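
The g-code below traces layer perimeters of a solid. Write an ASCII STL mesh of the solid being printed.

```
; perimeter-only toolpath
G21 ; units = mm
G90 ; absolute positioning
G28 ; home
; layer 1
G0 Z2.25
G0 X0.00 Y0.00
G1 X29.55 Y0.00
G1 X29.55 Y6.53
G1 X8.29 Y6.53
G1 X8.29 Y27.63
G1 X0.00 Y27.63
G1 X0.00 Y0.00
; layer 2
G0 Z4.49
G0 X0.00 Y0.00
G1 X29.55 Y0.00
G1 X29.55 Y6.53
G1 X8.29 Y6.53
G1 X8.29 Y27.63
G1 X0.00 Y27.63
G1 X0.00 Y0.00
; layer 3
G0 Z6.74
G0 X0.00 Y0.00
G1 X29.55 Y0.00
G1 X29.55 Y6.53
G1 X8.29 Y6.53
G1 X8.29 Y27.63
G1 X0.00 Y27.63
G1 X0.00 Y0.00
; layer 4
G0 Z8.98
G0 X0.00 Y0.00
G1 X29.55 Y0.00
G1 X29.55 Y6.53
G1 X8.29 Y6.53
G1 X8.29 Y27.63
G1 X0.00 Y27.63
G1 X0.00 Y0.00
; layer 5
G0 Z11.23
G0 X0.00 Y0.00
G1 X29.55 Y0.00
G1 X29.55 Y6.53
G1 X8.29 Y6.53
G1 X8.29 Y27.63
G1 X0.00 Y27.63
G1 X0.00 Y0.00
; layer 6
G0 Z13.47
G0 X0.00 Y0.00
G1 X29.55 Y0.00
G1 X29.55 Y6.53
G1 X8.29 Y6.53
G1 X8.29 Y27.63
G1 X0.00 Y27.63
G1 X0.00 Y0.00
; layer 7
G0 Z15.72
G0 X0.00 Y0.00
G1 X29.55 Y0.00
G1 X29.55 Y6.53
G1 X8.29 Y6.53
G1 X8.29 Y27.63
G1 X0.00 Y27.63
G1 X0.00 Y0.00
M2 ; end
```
solid part
  facet normal 0.0000 0.0000 -1.0000
    outer loop
      vertex 29.55 6.53 0.00
      vertex 29.55 0.00 0.00
      vertex 0.00 0.00 0.00
    endloop
  endfacet
  facet normal 0.0000 0.0000 -1.0000
    outer loop
      vertex 8.29 6.53 0.00
      vertex 29.55 6.53 0.00
      vertex 0.00 0.00 0.00
    endloop
  endfacet
  facet normal 0.0000 0.0000 -1.0000
    outer loop
      vertex 8.29 27.63 0.00
      vertex 8.29 6.53 0.00
      vertex 0.00 0.00 0.00
    endloop
  endfacet
  facet normal 0.0000 0.0000 -1.0000
    outer loop
      vertex 0.00 27.63 0.00
      vertex 8.29 27.63 0.00
      vertex 0.00 0.00 0.00
    endloop
  endfacet
  facet normal 0.0000 0.0000 1.0000
    outer loop
      vertex 0.00 0.00 15.72
      vertex 29.55 0.00 15.72
      vertex 29.55 6.53 15.72
    endloop
  endfacet
  facet normal 0.0000 0.0000 1.0000
    outer loop
      vertex 0.00 0.00 15.72
      vertex 29.55 6.53 15.72
      vertex 8.29 6.53 15.72
    endloop
  endfacet
  facet normal 0.0000 0.0000 1.0000
    outer loop
      vertex 0.00 0.00 15.72
      vertex 8.29 6.53 15.72
      vertex 8.29 27.63 15.72
    endloop
  endfacet
  facet normal 0.0000 0.0000 1.0000
    outer loop
      vertex 0.00 0.00 15.72
      vertex 8.29 27.63 15.72
      vertex 0.00 27.63 15.72
    endloop
  endfacet
  facet normal 0.0000 -1.0000 0.0000
    outer loop
      vertex 0.00 0.00 0.00
      vertex 29.55 0.00 0.00
      vertex 29.55 0.00 15.72
    endloop
  endfacet
  facet normal 0.0000 -1.0000 0.0000
    outer loop
      vertex 0.00 0.00 0.00
      vertex 29.55 0.00 15.72
      vertex 0.00 0.00 15.72
    endloop
  endfacet
  facet normal 1.0000 0.0000 0.0000
    outer loop
      vertex 29.55 0.00 0.00
      vertex 29.55 6.53 0.00
      vertex 29.55 6.53 15.72
    endloop
  endfacet
  facet normal 1.0000 0.0000 0.0000
    outer loop
      vertex 29.55 0.00 0.00
      vertex 29.55 6.53 15.72
      vertex 29.55 0.00 15.72
    endloop
  endfacet
  facet normal 0.0000 1.0000 0.0000
    outer loop
      vertex 29.55 6.53 0.00
      vertex 8.29 6.53 0.00
      vertex 8.29 6.53 15.72
    endloop
  endfacet
  facet normal 0.0000 1.0000 0.0000
    outer loop
      vertex 29.55 6.53 0.00
      vertex 8.29 6.53 15.72
      vertex 29.55 6.53 15.72
    endloop
  endfacet
  facet normal 1.0000 0.0000 0.0000
    outer loop
      vertex 8.29 6.53 0.00
      vertex 8.29 27.63 0.00
      vertex 8.29 27.63 15.72
    endloop
  endfacet
  facet normal 1.0000 0.0000 0.0000
    outer loop
      vertex 8.29 6.53 0.00
      vertex 8.29 27.63 15.72
      vertex 8.29 6.53 15.72
    endloop
  endfacet
  facet normal 0.0000 1.0000 0.0000
    outer loop
      vertex 8.29 27.63 0.00
      vertex 0.00 27.63 0.00
      vertex 0.00 27.63 15.72
    endloop
  endfacet
  facet normal 0.0000 1.0000 0.0000
    outer loop
      vertex 8.29 27.63 0.00
      vertex 0.00 27.63 15.72
      vertex 8.29 27.63 15.72
    endloop
  endfacet
  facet normal -1.0000 0.0000 0.0000
    outer loop
      vertex 0.00 27.63 0.00
      vertex 0.00 0.00 0.00
      vertex 0.00 0.00 15.72
    endloop
  endfacet
  facet normal -1.0000 0.0000 0.0000
    outer loop
      vertex 0.00 27.63 0.00
      vertex 0.00 0.00 15.72
      vertex 0.00 27.63 15.72
    endloop
  endfacet
endsolid part

The G0 Z moves step by Δz≈2.25 mm. Every layer's G1 loop is the same polygon, so the solid is a straight extrusion of it from z=0 to z≈15.7. Closing with flat bottom and top caps and triangulating gives 20 facets — an L-shaped prism: outer 29.6 × 27.6 mm, arm thicknesses ≈ 6.53 mm (horizontal) and 8.29 mm (vertical), extruded 15.7 mm in z.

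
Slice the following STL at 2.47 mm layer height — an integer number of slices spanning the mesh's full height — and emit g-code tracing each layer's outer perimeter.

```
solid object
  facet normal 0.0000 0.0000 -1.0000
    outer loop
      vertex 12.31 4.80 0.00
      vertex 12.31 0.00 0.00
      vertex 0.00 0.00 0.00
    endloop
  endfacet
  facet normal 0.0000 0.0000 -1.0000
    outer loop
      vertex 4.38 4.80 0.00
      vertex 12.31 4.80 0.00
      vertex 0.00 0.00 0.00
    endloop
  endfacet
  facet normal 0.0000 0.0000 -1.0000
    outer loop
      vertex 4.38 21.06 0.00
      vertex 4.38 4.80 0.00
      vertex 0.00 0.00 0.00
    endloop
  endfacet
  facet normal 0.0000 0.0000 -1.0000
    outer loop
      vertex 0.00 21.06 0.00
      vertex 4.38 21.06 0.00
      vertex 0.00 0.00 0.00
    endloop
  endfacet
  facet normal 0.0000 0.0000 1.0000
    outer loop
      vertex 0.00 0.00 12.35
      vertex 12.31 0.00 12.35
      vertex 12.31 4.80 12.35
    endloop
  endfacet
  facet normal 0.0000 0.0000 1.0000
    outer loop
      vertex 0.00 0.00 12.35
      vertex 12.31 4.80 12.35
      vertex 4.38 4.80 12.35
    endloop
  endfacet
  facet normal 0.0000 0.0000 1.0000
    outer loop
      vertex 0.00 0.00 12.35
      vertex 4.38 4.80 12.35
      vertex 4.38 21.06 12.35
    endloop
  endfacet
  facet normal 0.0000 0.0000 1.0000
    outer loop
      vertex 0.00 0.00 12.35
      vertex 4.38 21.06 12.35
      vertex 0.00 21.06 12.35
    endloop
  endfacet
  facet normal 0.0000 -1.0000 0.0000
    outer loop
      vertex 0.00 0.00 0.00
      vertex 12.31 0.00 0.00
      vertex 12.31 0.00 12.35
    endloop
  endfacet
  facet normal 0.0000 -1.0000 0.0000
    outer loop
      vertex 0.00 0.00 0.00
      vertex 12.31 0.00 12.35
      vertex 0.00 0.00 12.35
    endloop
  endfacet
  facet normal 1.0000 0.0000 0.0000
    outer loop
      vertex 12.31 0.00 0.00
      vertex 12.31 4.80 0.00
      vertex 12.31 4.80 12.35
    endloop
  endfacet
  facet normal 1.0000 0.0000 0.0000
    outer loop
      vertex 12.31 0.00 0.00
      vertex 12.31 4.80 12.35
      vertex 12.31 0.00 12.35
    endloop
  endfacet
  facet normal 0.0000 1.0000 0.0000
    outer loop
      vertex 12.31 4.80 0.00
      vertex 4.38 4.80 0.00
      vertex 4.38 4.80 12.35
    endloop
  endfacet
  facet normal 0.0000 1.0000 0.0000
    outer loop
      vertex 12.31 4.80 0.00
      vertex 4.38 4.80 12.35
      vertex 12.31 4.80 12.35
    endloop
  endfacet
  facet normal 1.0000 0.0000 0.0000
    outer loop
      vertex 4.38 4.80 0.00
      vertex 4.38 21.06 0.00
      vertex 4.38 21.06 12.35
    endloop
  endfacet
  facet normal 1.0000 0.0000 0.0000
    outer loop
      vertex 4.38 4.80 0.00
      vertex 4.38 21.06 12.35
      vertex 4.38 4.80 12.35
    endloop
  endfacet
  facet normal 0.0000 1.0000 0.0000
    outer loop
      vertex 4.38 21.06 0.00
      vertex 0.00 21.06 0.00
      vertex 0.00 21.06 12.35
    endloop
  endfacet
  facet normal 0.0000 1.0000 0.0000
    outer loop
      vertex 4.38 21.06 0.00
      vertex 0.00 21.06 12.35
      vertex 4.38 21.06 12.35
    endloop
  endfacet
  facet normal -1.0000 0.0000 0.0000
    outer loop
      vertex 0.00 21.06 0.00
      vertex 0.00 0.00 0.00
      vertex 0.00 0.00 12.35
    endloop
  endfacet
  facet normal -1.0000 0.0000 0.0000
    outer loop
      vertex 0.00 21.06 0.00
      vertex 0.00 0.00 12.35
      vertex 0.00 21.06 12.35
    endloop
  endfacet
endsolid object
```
; perimeter-only toolpath
G21 ; units = mm
G90 ; absolute positioning
G28 ; home
; layer 1
G0 Z2.47
G0 X0.00 Y0.00
G1 X12.31 Y0.00
G1 X12.31 Y4.80
G1 X4.38 Y4.80
G1 X4.38 Y21.06
G1 X0.00 Y21.06
G1 X0.00 Y0.00
; layer 2
G0 Z4.94
G0 X0.00 Y0.00
G1 X12.31 Y0.00
G1 X12.31 Y4.80
G1 X4.38 Y4.80
G1 X4.38 Y21.06
G1 X0.00 Y21.06
G1 X0.00 Y0.00
; layer 3
G0 Z7.41
G0 X0.00 Y0.00
G1 X12.31 Y0.00
G1 X12.31 Y4.80
G1 X4.38 Y4.80
G1 X4.38 Y21.06
G1 X0.00 Y21.06
G1 X0.00 Y0.00
; layer 4
G0 Z9.88
G0 X0.00 Y0.00
G1 X12.31 Y0.00
G1 X12.31 Y4.80
G1 X4.38 Y4.80
G1 X4.38 Y21.06
G1 X0.00 Y21.06
G1 X0.00 Y0.00
; layer 5
G0 Z12.35
G0 X0.00 Y0.00
G1 X12.31 Y0.00
G1 X12.31 Y4.80
G1 X4.38 Y4.80
G1 X4.38 Y21.06
G1 X0.00 Y21.06
G1 X0.00 Y0.00
M2 ; end

The solid is an L-shaped prism: outer 12.3 × 21.1 mm, arm thicknesses ≈ 4.8 mm (horizontal) and 4.38 mm (vertical), extruded 12.3 mm in z. Slicing at Δz = 2.47 mm — 5 equal slices spanning the solid's height, so layer i sits at z = i·h/5 — gives 5 non-empty perimeters. Each is a 6-segment closed polygon; G0 lifts to the layer z and rapids to the start vertex, then G1 traces the edges.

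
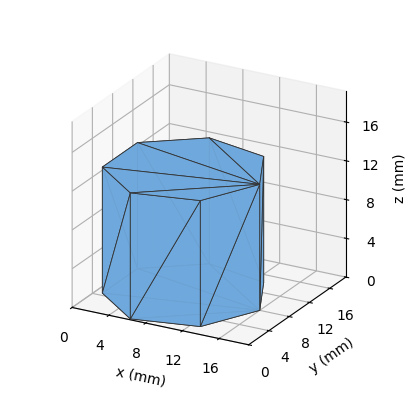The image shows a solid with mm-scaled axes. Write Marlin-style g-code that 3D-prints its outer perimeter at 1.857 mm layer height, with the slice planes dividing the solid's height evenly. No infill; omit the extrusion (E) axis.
Reading the render: the shape is a regular 7-sided prism (a cylinder approximated with 7 flat sides), circumscribed radius ≈ 8 mm, height ≈ 13 mm (dimensions read to the nearest mm from the axis ticks). For the g-code, the solid's height is divided into equal slices at the stated Δz and each level perimeter traced with G1 moves after a G0 lift.

; perimeter-only toolpath
G21 ; units = mm
G90 ; absolute positioning
G28 ; home
; layer 1
G0 Z1.857
G0 X16.000 Y8.000
G1 X12.988 Y14.255
G1 X6.220 Y15.799
G1 X0.792 Y11.471
G1 X0.792 Y4.529
G1 X6.220 Y0.201
G1 X12.988 Y1.745
G1 X16.000 Y8.000
; layer 2
G0 Z3.714
G0 X16.000 Y8.000
G1 X12.988 Y14.255
G1 X6.220 Y15.799
G1 X0.792 Y11.471
G1 X0.792 Y4.529
G1 X6.220 Y0.201
G1 X12.988 Y1.745
G1 X16.000 Y8.000
; layer 3
G0 Z5.571
G0 X16.000 Y8.000
G1 X12.988 Y14.255
G1 X6.220 Y15.799
G1 X0.792 Y11.471
G1 X0.792 Y4.529
G1 X6.220 Y0.201
G1 X12.988 Y1.745
G1 X16.000 Y8.000
; layer 4
G0 Z7.429
G0 X16.000 Y8.000
G1 X12.988 Y14.255
G1 X6.220 Y15.799
G1 X0.792 Y11.471
G1 X0.792 Y4.529
G1 X6.220 Y0.201
G1 X12.988 Y1.745
G1 X16.000 Y8.000
; layer 5
G0 Z9.286
G0 X16.000 Y8.000
G1 X12.988 Y14.255
G1 X6.220 Y15.799
G1 X0.792 Y11.471
G1 X0.792 Y4.529
G1 X6.220 Y0.201
G1 X12.988 Y1.745
G1 X16.000 Y8.000
; layer 6
G0 Z11.143
G0 X16.000 Y8.000
G1 X12.988 Y14.255
G1 X6.220 Y15.799
G1 X0.792 Y11.471
G1 X0.792 Y4.529
G1 X6.220 Y0.201
G1 X12.988 Y1.745
G1 X16.000 Y8.000
; layer 7
G0 Z13.000
G0 X16.000 Y8.000
G1 X12.988 Y14.255
G1 X6.220 Y15.799
G1 X0.792 Y11.471
G1 X0.792 Y4.529
G1 X6.220 Y0.201
G1 X12.988 Y1.745
G1 X16.000 Y8.000
M2 ; end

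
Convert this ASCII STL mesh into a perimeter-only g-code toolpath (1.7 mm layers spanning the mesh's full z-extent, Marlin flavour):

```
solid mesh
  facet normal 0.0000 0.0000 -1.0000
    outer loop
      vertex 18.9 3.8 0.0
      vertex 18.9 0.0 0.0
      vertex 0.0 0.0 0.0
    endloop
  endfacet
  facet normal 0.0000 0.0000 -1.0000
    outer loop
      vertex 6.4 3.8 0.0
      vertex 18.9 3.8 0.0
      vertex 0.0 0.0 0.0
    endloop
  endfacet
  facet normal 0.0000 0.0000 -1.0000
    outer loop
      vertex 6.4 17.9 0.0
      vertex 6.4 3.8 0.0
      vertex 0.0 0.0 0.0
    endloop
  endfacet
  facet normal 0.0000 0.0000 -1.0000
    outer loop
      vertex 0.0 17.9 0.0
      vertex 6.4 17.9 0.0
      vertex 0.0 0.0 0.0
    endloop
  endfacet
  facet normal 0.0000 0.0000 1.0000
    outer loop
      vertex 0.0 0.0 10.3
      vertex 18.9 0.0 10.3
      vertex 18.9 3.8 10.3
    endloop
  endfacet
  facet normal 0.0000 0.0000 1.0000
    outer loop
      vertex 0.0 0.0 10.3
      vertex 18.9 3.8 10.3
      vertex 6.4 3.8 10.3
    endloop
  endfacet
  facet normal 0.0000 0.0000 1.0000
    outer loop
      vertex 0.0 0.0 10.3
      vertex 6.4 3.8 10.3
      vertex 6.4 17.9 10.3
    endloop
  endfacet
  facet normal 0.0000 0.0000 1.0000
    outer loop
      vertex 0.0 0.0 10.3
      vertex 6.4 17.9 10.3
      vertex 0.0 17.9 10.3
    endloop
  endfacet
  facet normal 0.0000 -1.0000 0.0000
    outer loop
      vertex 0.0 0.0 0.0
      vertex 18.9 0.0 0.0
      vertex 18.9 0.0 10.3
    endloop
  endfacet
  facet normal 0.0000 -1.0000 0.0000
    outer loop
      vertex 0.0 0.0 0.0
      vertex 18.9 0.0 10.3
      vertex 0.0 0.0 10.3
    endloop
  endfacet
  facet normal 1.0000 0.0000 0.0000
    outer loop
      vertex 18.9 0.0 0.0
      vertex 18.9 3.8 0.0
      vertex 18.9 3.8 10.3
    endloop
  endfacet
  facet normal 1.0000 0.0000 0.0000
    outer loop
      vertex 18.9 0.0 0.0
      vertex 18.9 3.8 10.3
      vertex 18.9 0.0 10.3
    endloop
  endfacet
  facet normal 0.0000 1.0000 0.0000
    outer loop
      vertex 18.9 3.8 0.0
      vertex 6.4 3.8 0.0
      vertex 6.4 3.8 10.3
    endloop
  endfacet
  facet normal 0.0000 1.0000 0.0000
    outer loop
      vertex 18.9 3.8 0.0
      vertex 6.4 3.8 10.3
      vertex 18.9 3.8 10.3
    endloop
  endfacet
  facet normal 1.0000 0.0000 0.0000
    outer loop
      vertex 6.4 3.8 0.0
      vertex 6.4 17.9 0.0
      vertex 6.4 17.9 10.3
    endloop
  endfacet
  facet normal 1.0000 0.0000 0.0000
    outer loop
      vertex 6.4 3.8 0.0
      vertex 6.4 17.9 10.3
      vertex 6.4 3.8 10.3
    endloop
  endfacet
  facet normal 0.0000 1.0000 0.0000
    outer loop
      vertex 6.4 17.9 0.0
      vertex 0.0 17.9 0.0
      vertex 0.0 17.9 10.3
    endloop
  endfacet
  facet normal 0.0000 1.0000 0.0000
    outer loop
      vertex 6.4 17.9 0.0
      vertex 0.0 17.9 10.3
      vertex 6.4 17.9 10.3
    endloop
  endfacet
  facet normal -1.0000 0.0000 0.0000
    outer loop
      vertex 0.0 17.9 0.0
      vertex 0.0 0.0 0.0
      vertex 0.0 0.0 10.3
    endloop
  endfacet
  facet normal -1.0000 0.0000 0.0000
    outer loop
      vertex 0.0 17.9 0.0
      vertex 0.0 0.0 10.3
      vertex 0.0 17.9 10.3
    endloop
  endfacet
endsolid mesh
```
; perimeter-only toolpath
G21 ; units = mm
G90 ; absolute positioning
G28 ; home
; layer 1
G0 Z1.7
G0 X0.0 Y0.0
G1 X18.9 Y0.0
G1 X18.9 Y3.8
G1 X6.4 Y3.8
G1 X6.4 Y17.9
G1 X0.0 Y17.9
G1 X0.0 Y0.0
; layer 2
G0 Z3.4
G0 X0.0 Y0.0
G1 X18.9 Y0.0
G1 X18.9 Y3.8
G1 X6.4 Y3.8
G1 X6.4 Y17.9
G1 X0.0 Y17.9
G1 X0.0 Y0.0
; layer 3
G0 Z5.2
G0 X0.0 Y0.0
G1 X18.9 Y0.0
G1 X18.9 Y3.8
G1 X6.4 Y3.8
G1 X6.4 Y17.9
G1 X0.0 Y17.9
G1 X0.0 Y0.0
; layer 4
G0 Z6.9
G0 X0.0 Y0.0
G1 X18.9 Y0.0
G1 X18.9 Y3.8
G1 X6.4 Y3.8
G1 X6.4 Y17.9
G1 X0.0 Y17.9
G1 X0.0 Y0.0
; layer 5
G0 Z8.6
G0 X0.0 Y0.0
G1 X18.9 Y0.0
G1 X18.9 Y3.8
G1 X6.4 Y3.8
G1 X6.4 Y17.9
G1 X0.0 Y17.9
G1 X0.0 Y0.0
; layer 6
G0 Z10.3
G0 X0.0 Y0.0
G1 X18.9 Y0.0
G1 X18.9 Y3.8
G1 X6.4 Y3.8
G1 X6.4 Y17.9
G1 X0.0 Y17.9
G1 X0.0 Y0.0
M2 ; end

The solid is an L-shaped prism: outer 18.9 × 17.9 mm, arm thicknesses ≈ 3.8 mm (horizontal) and 6.4 mm (vertical), extruded 10.3 mm in z. Slicing at Δz = 1.7 mm — 6 equal slices spanning the solid's height, so layer i sits at z = i·h/6 — gives 6 non-empty perimeters. Each is a 6-segment closed polygon; G0 lifts to the layer z and rapids to the start vertex, then G1 traces the edges.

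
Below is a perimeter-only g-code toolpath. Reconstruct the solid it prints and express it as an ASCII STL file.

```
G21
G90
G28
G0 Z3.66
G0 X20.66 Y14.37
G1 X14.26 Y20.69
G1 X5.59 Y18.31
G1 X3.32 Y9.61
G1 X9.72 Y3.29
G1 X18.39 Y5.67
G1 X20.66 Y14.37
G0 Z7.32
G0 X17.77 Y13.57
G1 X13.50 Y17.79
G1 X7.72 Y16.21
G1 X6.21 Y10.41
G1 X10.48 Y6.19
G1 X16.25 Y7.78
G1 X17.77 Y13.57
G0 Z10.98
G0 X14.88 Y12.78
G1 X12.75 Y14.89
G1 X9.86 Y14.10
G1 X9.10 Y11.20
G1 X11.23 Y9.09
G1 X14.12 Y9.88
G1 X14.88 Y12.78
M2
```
solid part
  facet normal 0.0000 0.0000 -1.0000
    outer loop
      vertex 3.46 20.42 0.00
      vertex 15.02 23.59 0.00
      vertex 23.55 15.16 0.00
    endloop
  endfacet
  facet normal 0.0000 0.0000 -1.0000
    outer loop
      vertex 0.43 8.82 0.00
      vertex 3.46 20.42 0.00
      vertex 23.55 15.16 0.00
    endloop
  endfacet
  facet normal 0.0000 0.0000 -1.0000
    outer loop
      vertex 8.96 0.39 0.00
      vertex 0.43 8.82 0.00
      vertex 23.55 15.16 0.00
    endloop
  endfacet
  facet normal 0.0000 0.0000 -1.0000
    outer loop
      vertex 20.52 3.56 0.00
      vertex 8.96 0.39 0.00
      vertex 23.55 15.16 0.00
    endloop
  endfacet
  facet normal 0.5734 0.5802 0.5784
    outer loop
      vertex 23.55 15.16 0.00
      vertex 15.02 23.59 0.00
      vertex 11.99 11.99 14.64
    endloop
  endfacet
  facet normal -0.2157 0.7866 0.5786
    outer loop
      vertex 15.02 23.59 0.00
      vertex 3.46 20.42 0.00
      vertex 11.99 11.99 14.64
    endloop
  endfacet
  facet normal -0.7892 0.2061 0.5785
    outer loop
      vertex 3.46 20.42 0.00
      vertex 0.43 8.82 0.00
      vertex 11.99 11.99 14.64
    endloop
  endfacet
  facet normal -0.5734 -0.5802 0.5784
    outer loop
      vertex 0.43 8.82 0.00
      vertex 8.96 0.39 0.00
      vertex 11.99 11.99 14.64
    endloop
  endfacet
  facet normal 0.2157 -0.7866 0.5786
    outer loop
      vertex 8.96 0.39 0.00
      vertex 20.52 3.56 0.00
      vertex 11.99 11.99 14.64
    endloop
  endfacet
  facet normal 0.7892 -0.2061 0.5785
    outer loop
      vertex 20.52 3.56 0.00
      vertex 23.55 15.16 0.00
      vertex 11.99 11.99 14.64
    endloop
  endfacet
endsolid part

The G0 Z moves step by Δz≈3.66 mm. The G1 loops shrink linearly with z, so the solid tapers from its base footprint up to z≈14.6. Closing with a flat bottom cap and the tapered top and triangulating gives 10 facets — a regular 6-sided pyramid, base circumscribed radius ≈ 12 mm, apex at z ≈ 14.6 mm.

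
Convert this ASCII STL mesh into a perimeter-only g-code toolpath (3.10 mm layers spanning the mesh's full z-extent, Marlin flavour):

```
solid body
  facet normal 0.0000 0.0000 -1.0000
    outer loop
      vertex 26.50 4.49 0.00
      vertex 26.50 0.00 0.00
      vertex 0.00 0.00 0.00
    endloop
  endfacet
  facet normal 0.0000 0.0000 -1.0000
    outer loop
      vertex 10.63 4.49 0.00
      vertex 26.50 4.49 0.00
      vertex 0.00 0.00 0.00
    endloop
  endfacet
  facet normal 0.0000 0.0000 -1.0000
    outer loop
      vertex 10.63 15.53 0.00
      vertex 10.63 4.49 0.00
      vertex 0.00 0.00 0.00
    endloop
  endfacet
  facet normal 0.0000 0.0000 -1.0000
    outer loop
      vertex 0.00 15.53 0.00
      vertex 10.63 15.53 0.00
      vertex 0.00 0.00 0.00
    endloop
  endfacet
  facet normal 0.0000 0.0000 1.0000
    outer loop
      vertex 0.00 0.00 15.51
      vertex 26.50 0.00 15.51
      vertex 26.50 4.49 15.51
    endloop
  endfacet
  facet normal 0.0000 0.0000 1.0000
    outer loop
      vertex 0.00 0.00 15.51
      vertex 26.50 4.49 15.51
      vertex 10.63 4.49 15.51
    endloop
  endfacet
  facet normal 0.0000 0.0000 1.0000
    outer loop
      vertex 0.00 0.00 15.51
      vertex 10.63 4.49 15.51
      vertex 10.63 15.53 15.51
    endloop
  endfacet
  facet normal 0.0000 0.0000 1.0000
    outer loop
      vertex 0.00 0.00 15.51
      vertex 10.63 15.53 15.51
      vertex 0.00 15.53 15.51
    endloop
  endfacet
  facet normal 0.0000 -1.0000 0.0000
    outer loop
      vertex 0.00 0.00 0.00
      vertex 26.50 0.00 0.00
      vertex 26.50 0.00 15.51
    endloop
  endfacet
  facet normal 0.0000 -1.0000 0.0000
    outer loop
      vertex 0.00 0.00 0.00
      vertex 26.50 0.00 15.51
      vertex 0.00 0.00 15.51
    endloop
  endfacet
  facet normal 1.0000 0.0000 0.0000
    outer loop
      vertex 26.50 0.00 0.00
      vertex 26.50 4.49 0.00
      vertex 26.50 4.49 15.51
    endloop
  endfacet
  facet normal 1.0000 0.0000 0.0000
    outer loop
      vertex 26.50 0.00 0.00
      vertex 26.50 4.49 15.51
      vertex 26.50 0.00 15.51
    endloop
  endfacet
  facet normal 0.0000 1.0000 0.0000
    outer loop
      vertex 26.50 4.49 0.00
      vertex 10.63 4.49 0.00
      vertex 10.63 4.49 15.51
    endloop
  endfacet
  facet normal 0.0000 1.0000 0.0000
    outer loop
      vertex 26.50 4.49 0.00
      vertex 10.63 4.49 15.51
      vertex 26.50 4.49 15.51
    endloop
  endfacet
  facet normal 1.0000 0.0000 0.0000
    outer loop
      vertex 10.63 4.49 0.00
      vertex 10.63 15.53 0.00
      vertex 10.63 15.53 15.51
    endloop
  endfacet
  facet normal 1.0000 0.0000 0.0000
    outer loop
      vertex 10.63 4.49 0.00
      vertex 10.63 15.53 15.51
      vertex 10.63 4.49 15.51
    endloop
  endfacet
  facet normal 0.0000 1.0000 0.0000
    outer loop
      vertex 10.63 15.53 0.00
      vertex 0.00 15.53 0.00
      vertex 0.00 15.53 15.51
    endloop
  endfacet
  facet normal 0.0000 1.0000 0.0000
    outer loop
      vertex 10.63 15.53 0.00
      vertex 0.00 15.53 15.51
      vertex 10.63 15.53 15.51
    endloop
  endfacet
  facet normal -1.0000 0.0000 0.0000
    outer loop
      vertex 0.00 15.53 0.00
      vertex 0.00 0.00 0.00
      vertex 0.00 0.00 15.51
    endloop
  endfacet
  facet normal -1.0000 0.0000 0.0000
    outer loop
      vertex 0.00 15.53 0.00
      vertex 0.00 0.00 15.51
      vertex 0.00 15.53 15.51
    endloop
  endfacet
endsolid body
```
; perimeter-only toolpath
G21 ; units = mm
G90 ; absolute positioning
G28 ; home
; layer 1
G0 Z3.10
G0 X0.00 Y0.00
G1 X26.50 Y0.00
G1 X26.50 Y4.49
G1 X10.63 Y4.49
G1 X10.63 Y15.53
G1 X0.00 Y15.53
G1 X0.00 Y0.00
; layer 2
G0 Z6.20
G0 X0.00 Y0.00
G1 X26.50 Y0.00
G1 X26.50 Y4.49
G1 X10.63 Y4.49
G1 X10.63 Y15.53
G1 X0.00 Y15.53
G1 X0.00 Y0.00
; layer 3
G0 Z9.31
G0 X0.00 Y0.00
G1 X26.50 Y0.00
G1 X26.50 Y4.49
G1 X10.63 Y4.49
G1 X10.63 Y15.53
G1 X0.00 Y15.53
G1 X0.00 Y0.00
; layer 4
G0 Z12.41
G0 X0.00 Y0.00
G1 X26.50 Y0.00
G1 X26.50 Y4.49
G1 X10.63 Y4.49
G1 X10.63 Y15.53
G1 X0.00 Y15.53
G1 X0.00 Y0.00
; layer 5
G0 Z15.51
G0 X0.00 Y0.00
G1 X26.50 Y0.00
G1 X26.50 Y4.49
G1 X10.63 Y4.49
G1 X10.63 Y15.53
G1 X0.00 Y15.53
G1 X0.00 Y0.00
M2 ; end

The solid is an L-shaped prism: outer 26.5 × 15.5 mm, arm thicknesses ≈ 4.49 mm (horizontal) and 10.6 mm (vertical), extruded 15.5 mm in z. Slicing at Δz = 3.10 mm — 5 equal slices spanning the solid's height, so layer i sits at z = i·h/5 — gives 5 non-empty perimeters. Each is a 6-segment closed polygon; G0 lifts to the layer z and rapids to the start vertex, then G1 traces the edges.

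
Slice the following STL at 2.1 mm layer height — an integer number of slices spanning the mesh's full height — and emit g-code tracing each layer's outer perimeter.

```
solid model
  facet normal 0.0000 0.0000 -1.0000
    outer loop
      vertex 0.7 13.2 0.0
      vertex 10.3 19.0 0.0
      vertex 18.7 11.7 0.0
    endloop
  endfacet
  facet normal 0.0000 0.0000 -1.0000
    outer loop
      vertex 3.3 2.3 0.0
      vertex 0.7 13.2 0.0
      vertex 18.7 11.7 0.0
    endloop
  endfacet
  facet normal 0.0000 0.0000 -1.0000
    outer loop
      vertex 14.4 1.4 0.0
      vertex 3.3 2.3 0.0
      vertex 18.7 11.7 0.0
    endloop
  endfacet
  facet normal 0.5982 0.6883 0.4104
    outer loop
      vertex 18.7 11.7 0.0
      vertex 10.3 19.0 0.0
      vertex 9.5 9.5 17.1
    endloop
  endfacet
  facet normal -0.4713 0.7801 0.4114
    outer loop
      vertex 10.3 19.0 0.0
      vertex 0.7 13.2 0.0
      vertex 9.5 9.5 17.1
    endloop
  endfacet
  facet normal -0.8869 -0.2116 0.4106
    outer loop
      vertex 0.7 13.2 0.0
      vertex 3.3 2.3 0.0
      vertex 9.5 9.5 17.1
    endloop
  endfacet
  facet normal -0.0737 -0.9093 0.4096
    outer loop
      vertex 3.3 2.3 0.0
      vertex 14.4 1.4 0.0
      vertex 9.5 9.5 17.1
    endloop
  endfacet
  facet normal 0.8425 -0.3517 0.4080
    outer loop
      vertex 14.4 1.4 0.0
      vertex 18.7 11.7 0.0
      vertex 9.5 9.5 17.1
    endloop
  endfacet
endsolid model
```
; perimeter-only toolpath
G21 ; units = mm
G90 ; absolute positioning
G28 ; home
; layer 1
G0 Z2.1
G0 X17.6 Y11.4
G1 X10.2 Y17.8
G1 X1.8 Y12.7
G1 X4.1 Y3.2
G1 X13.8 Y2.4
G1 X17.6 Y11.4
; layer 2
G0 Z4.3
G0 X16.4 Y11.1
G1 X10.1 Y16.6
G1 X2.9 Y12.3
G1 X4.8 Y4.1
G1 X13.2 Y3.4
G1 X16.4 Y11.1
; layer 3
G0 Z6.4
G0 X15.2 Y10.9
G1 X10.0 Y15.4
G1 X4.0 Y11.8
G1 X5.6 Y5.0
G1 X12.6 Y4.4
G1 X15.2 Y10.9
; layer 4
G0 Z8.6
G0 X14.1 Y10.6
G1 X9.9 Y14.2
G1 X5.1 Y11.3
G1 X6.4 Y5.9
G1 X11.9 Y5.5
G1 X14.1 Y10.6
; layer 5
G0 Z10.7
G0 X12.9 Y10.3
G1 X9.8 Y13.1
G1 X6.2 Y10.9
G1 X7.2 Y6.8
G1 X11.3 Y6.5
G1 X12.9 Y10.3
; layer 6
G0 Z12.8
G0 X11.8 Y10.1
G1 X9.7 Y11.9
G1 X7.3 Y10.4
G1 X8.0 Y7.7
G1 X10.7 Y7.5
G1 X11.8 Y10.1
; layer 7
G0 Z15.0
G0 X10.7 Y9.8
G1 X9.6 Y10.7
G1 X8.4 Y10.0
G1 X8.7 Y8.6
G1 X10.1 Y8.5
G1 X10.7 Y9.8
M2 ; end

The solid is a regular 5-sided pyramid, base circumscribed radius ≈ 9.5 mm, apex at z ≈ 17.1 mm. Slicing at Δz = 2.1 mm — 8 equal slices spanning the solid's height, so layer i sits at z = i·h/8 — gives 7 non-empty perimeters. Each is a 5-segment closed polygon; G0 lifts to the layer z and rapids to the start vertex, then G1 traces the edges. The cross-section shrinks linearly with z (the slice at the apex is degenerate and omitted).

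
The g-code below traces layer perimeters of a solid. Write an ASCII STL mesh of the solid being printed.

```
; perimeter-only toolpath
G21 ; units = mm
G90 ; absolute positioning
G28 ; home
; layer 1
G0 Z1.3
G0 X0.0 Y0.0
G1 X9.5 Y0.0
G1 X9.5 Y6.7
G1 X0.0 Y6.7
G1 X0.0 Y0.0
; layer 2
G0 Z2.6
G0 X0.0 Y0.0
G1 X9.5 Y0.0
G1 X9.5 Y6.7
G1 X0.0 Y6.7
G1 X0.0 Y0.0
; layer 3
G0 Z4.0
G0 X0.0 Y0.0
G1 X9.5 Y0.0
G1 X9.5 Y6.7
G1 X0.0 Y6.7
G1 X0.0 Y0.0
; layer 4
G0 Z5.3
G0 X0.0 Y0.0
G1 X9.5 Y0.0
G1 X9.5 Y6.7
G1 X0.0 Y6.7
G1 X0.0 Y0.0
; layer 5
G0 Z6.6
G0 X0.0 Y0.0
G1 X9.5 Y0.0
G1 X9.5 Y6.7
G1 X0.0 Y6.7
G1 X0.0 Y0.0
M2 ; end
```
solid part
  facet normal 0.0000 0.0000 -1.0000
    outer loop
      vertex 9.5 6.7 0.0
      vertex 9.5 0.0 0.0
      vertex 0.0 0.0 0.0
    endloop
  endfacet
  facet normal 0.0000 0.0000 -1.0000
    outer loop
      vertex 0.0 6.7 0.0
      vertex 9.5 6.7 0.0
      vertex 0.0 0.0 0.0
    endloop
  endfacet
  facet normal 0.0000 0.0000 1.0000
    outer loop
      vertex 0.0 0.0 6.6
      vertex 9.5 0.0 6.6
      vertex 9.5 6.7 6.6
    endloop
  endfacet
  facet normal 0.0000 0.0000 1.0000
    outer loop
      vertex 0.0 0.0 6.6
      vertex 9.5 6.7 6.6
      vertex 0.0 6.7 6.6
    endloop
  endfacet
  facet normal 0.0000 -1.0000 0.0000
    outer loop
      vertex 0.0 0.0 0.0
      vertex 9.5 0.0 0.0
      vertex 9.5 0.0 6.6
    endloop
  endfacet
  facet normal 0.0000 -1.0000 0.0000
    outer loop
      vertex 0.0 0.0 0.0
      vertex 9.5 0.0 6.6
      vertex 0.0 0.0 6.6
    endloop
  endfacet
  facet normal 0.0000 1.0000 0.0000
    outer loop
      vertex 9.5 6.7 6.6
      vertex 9.5 6.7 0.0
      vertex 0.0 6.7 0.0
    endloop
  endfacet
  facet normal 0.0000 1.0000 0.0000
    outer loop
      vertex 0.0 6.7 6.6
      vertex 9.5 6.7 6.6
      vertex 0.0 6.7 0.0
    endloop
  endfacet
  facet normal -1.0000 0.0000 0.0000
    outer loop
      vertex 0.0 6.7 6.6
      vertex 0.0 6.7 0.0
      vertex 0.0 0.0 0.0
    endloop
  endfacet
  facet normal -1.0000 0.0000 0.0000
    outer loop
      vertex 0.0 0.0 6.6
      vertex 0.0 6.7 6.6
      vertex 0.0 0.0 0.0
    endloop
  endfacet
  facet normal 1.0000 0.0000 0.0000
    outer loop
      vertex 9.5 0.0 0.0
      vertex 9.5 6.7 0.0
      vertex 9.5 6.7 6.6
    endloop
  endfacet
  facet normal 1.0000 0.0000 0.0000
    outer loop
      vertex 9.5 0.0 0.0
      vertex 9.5 6.7 6.6
      vertex 9.5 0.0 6.6
    endloop
  endfacet
endsolid part

The G0 Z moves step by Δz≈1.3 mm. Every layer's G1 loop is the same polygon, so the solid is a straight extrusion of it from z=0 to z≈6.6. Closing with flat bottom and top caps and triangulating gives 12 facets — a rectangular box, roughly 9.5 × 6.7 mm footprint and 6.6 mm tall.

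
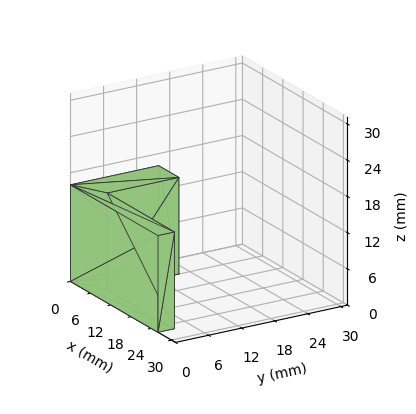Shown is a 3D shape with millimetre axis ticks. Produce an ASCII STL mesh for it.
Reading the render: the shape is an L-shaped prism: outer 26 × 16 mm, arm thicknesses ≈ 3 mm (horizontal) and 6 mm (vertical), extruded 16 mm in z (dimensions read to the nearest mm from the axis ticks). For the STL, each face is triangulated and given an outward normal.

solid part
  facet normal 0.0000 0.0000 -1.0000
    outer loop
      vertex 26.0 3.0 0.0
      vertex 26.0 0.0 0.0
      vertex 0.0 0.0 0.0
    endloop
  endfacet
  facet normal 0.0000 0.0000 -1.0000
    outer loop
      vertex 6.0 3.0 0.0
      vertex 26.0 3.0 0.0
      vertex 0.0 0.0 0.0
    endloop
  endfacet
  facet normal 0.0000 0.0000 -1.0000
    outer loop
      vertex 6.0 16.0 0.0
      vertex 6.0 3.0 0.0
      vertex 0.0 0.0 0.0
    endloop
  endfacet
  facet normal 0.0000 0.0000 -1.0000
    outer loop
      vertex 0.0 16.0 0.0
      vertex 6.0 16.0 0.0
      vertex 0.0 0.0 0.0
    endloop
  endfacet
  facet normal 0.0000 0.0000 1.0000
    outer loop
      vertex 0.0 0.0 16.0
      vertex 26.0 0.0 16.0
      vertex 26.0 3.0 16.0
    endloop
  endfacet
  facet normal 0.0000 0.0000 1.0000
    outer loop
      vertex 0.0 0.0 16.0
      vertex 26.0 3.0 16.0
      vertex 6.0 3.0 16.0
    endloop
  endfacet
  facet normal 0.0000 0.0000 1.0000
    outer loop
      vertex 0.0 0.0 16.0
      vertex 6.0 3.0 16.0
      vertex 6.0 16.0 16.0
    endloop
  endfacet
  facet normal 0.0000 0.0000 1.0000
    outer loop
      vertex 0.0 0.0 16.0
      vertex 6.0 16.0 16.0
      vertex 0.0 16.0 16.0
    endloop
  endfacet
  facet normal 0.0000 -1.0000 0.0000
    outer loop
      vertex 0.0 0.0 0.0
      vertex 26.0 0.0 0.0
      vertex 26.0 0.0 16.0
    endloop
  endfacet
  facet normal 0.0000 -1.0000 0.0000
    outer loop
      vertex 0.0 0.0 0.0
      vertex 26.0 0.0 16.0
      vertex 0.0 0.0 16.0
    endloop
  endfacet
  facet normal 1.0000 0.0000 0.0000
    outer loop
      vertex 26.0 0.0 0.0
      vertex 26.0 3.0 0.0
      vertex 26.0 3.0 16.0
    endloop
  endfacet
  facet normal 1.0000 0.0000 0.0000
    outer loop
      vertex 26.0 0.0 0.0
      vertex 26.0 3.0 16.0
      vertex 26.0 0.0 16.0
    endloop
  endfacet
  facet normal 0.0000 1.0000 0.0000
    outer loop
      vertex 26.0 3.0 0.0
      vertex 6.0 3.0 0.0
      vertex 6.0 3.0 16.0
    endloop
  endfacet
  facet normal 0.0000 1.0000 0.0000
    outer loop
      vertex 26.0 3.0 0.0
      vertex 6.0 3.0 16.0
      vertex 26.0 3.0 16.0
    endloop
  endfacet
  facet normal 1.0000 0.0000 0.0000
    outer loop
      vertex 6.0 3.0 0.0
      vertex 6.0 16.0 0.0
      vertex 6.0 16.0 16.0
    endloop
  endfacet
  facet normal 1.0000 0.0000 0.0000
    outer loop
      vertex 6.0 3.0 0.0
      vertex 6.0 16.0 16.0
      vertex 6.0 3.0 16.0
    endloop
  endfacet
  facet normal 0.0000 1.0000 0.0000
    outer loop
      vertex 6.0 16.0 0.0
      vertex 0.0 16.0 0.0
      vertex 0.0 16.0 16.0
    endloop
  endfacet
  facet normal 0.0000 1.0000 0.0000
    outer loop
      vertex 6.0 16.0 0.0
      vertex 0.0 16.0 16.0
      vertex 6.0 16.0 16.0
    endloop
  endfacet
  facet normal -1.0000 0.0000 0.0000
    outer loop
      vertex 0.0 16.0 0.0
      vertex 0.0 0.0 0.0
      vertex 0.0 0.0 16.0
    endloop
  endfacet
  facet normal -1.0000 0.0000 0.0000
    outer loop
      vertex 0.0 16.0 0.0
      vertex 0.0 0.0 16.0
      vertex 0.0 16.0 16.0
    endloop
  endfacet
endsolid part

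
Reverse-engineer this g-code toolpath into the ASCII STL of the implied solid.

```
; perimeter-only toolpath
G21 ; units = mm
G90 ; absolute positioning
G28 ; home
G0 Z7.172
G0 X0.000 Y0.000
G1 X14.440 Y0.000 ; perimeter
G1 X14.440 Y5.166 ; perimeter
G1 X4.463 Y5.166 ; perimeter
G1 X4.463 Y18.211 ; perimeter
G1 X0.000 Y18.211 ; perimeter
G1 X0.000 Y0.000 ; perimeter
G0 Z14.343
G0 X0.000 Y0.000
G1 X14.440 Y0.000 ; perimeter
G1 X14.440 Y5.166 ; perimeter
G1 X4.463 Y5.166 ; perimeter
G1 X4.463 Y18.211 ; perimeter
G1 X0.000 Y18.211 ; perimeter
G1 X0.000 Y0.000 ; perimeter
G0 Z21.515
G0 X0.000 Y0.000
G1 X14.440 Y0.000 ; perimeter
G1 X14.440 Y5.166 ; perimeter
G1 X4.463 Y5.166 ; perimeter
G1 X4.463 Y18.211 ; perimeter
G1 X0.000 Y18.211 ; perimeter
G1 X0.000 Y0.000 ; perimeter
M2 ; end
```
solid part
  facet normal 0.0000 0.0000 -1.0000
    outer loop
      vertex 14.440 5.166 0.000
      vertex 14.440 0.000 0.000
      vertex 0.000 0.000 0.000
    endloop
  endfacet
  facet normal 0.0000 0.0000 -1.0000
    outer loop
      vertex 4.463 5.166 0.000
      vertex 14.440 5.166 0.000
      vertex 0.000 0.000 0.000
    endloop
  endfacet
  facet normal 0.0000 0.0000 -1.0000
    outer loop
      vertex 4.463 18.211 0.000
      vertex 4.463 5.166 0.000
      vertex 0.000 0.000 0.000
    endloop
  endfacet
  facet normal 0.0000 0.0000 -1.0000
    outer loop
      vertex 0.000 18.211 0.000
      vertex 4.463 18.211 0.000
      vertex 0.000 0.000 0.000
    endloop
  endfacet
  facet normal 0.0000 0.0000 1.0000
    outer loop
      vertex 0.000 0.000 21.515
      vertex 14.440 0.000 21.515
      vertex 14.440 5.166 21.515
    endloop
  endfacet
  facet normal 0.0000 0.0000 1.0000
    outer loop
      vertex 0.000 0.000 21.515
      vertex 14.440 5.166 21.515
      vertex 4.463 5.166 21.515
    endloop
  endfacet
  facet normal 0.0000 0.0000 1.0000
    outer loop
      vertex 0.000 0.000 21.515
      vertex 4.463 5.166 21.515
      vertex 4.463 18.211 21.515
    endloop
  endfacet
  facet normal 0.0000 0.0000 1.0000
    outer loop
      vertex 0.000 0.000 21.515
      vertex 4.463 18.211 21.515
      vertex 0.000 18.211 21.515
    endloop
  endfacet
  facet normal 0.0000 -1.0000 0.0000
    outer loop
      vertex 0.000 0.000 0.000
      vertex 14.440 0.000 0.000
      vertex 14.440 0.000 21.515
    endloop
  endfacet
  facet normal 0.0000 -1.0000 0.0000
    outer loop
      vertex 0.000 0.000 0.000
      vertex 14.440 0.000 21.515
      vertex 0.000 0.000 21.515
    endloop
  endfacet
  facet normal 1.0000 0.0000 0.0000
    outer loop
      vertex 14.440 0.000 0.000
      vertex 14.440 5.166 0.000
      vertex 14.440 5.166 21.515
    endloop
  endfacet
  facet normal 1.0000 0.0000 0.0000
    outer loop
      vertex 14.440 0.000 0.000
      vertex 14.440 5.166 21.515
      vertex 14.440 0.000 21.515
    endloop
  endfacet
  facet normal 0.0000 1.0000 0.0000
    outer loop
      vertex 14.440 5.166 0.000
      vertex 4.463 5.166 0.000
      vertex 4.463 5.166 21.515
    endloop
  endfacet
  facet normal 0.0000 1.0000 0.0000
    outer loop
      vertex 14.440 5.166 0.000
      vertex 4.463 5.166 21.515
      vertex 14.440 5.166 21.515
    endloop
  endfacet
  facet normal 1.0000 0.0000 0.0000
    outer loop
      vertex 4.463 5.166 0.000
      vertex 4.463 18.211 0.000
      vertex 4.463 18.211 21.515
    endloop
  endfacet
  facet normal 1.0000 0.0000 0.0000
    outer loop
      vertex 4.463 5.166 0.000
      vertex 4.463 18.211 21.515
      vertex 4.463 5.166 21.515
    endloop
  endfacet
  facet normal 0.0000 1.0000 0.0000
    outer loop
      vertex 4.463 18.211 0.000
      vertex 0.000 18.211 0.000
      vertex 0.000 18.211 21.515
    endloop
  endfacet
  facet normal 0.0000 1.0000 0.0000
    outer loop
      vertex 4.463 18.211 0.000
      vertex 0.000 18.211 21.515
      vertex 4.463 18.211 21.515
    endloop
  endfacet
  facet normal -1.0000 0.0000 0.0000
    outer loop
      vertex 0.000 18.211 0.000
      vertex 0.000 0.000 0.000
      vertex 0.000 0.000 21.515
    endloop
  endfacet
  facet normal -1.0000 0.0000 0.0000
    outer loop
      vertex 0.000 18.211 0.000
      vertex 0.000 0.000 21.515
      vertex 0.000 18.211 21.515
    endloop
  endfacet
endsolid part

The G0 Z moves step by Δz≈7.172 mm. Every layer's G1 loop is the same polygon, so the solid is a straight extrusion of it from z=0 to z≈21.5. Closing with flat bottom and top caps and triangulating gives 20 facets — an L-shaped prism: outer 14.4 × 18.2 mm, arm thicknesses ≈ 5.17 mm (horizontal) and 4.46 mm (vertical), extruded 21.5 mm in z.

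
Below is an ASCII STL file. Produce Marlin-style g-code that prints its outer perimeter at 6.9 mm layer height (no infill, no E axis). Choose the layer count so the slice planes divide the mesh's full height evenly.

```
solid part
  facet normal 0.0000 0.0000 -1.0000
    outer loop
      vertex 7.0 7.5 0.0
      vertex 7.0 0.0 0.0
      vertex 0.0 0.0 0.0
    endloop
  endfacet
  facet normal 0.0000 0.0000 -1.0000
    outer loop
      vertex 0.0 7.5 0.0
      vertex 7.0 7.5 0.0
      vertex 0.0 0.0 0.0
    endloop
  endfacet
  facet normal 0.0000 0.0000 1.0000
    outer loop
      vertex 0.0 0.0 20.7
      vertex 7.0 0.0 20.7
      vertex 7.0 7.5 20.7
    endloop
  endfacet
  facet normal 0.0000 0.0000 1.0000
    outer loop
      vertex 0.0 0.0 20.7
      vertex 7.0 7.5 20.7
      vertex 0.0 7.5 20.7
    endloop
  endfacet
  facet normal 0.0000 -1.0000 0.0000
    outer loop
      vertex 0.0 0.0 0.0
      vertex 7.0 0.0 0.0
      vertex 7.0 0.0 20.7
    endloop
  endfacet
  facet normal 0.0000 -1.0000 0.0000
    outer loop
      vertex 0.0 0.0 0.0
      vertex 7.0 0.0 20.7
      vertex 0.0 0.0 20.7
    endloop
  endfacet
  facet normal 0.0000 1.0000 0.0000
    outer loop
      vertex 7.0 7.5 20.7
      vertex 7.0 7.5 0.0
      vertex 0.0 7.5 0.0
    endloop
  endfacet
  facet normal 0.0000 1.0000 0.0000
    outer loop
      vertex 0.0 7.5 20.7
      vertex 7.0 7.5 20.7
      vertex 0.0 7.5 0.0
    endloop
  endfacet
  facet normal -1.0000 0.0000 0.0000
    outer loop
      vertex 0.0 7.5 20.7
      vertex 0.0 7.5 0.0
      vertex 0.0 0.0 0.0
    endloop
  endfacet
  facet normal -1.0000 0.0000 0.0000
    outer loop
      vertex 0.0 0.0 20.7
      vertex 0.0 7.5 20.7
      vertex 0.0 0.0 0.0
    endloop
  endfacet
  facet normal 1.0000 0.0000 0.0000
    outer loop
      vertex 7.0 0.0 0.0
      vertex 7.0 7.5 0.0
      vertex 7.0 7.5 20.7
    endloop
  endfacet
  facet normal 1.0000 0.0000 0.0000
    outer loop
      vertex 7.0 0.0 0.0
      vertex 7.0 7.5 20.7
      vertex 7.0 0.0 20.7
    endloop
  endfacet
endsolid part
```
; perimeter-only toolpath
G21 ; units = mm
G90 ; absolute positioning
G28 ; home
; layer 1
G0 Z6.9
G0 X0.0 Y0.0
G1 X7.0 Y0.0
G1 X7.0 Y7.5
G1 X0.0 Y7.5
G1 X0.0 Y0.0
; layer 2
G0 Z13.8
G0 X0.0 Y0.0
G1 X7.0 Y0.0
G1 X7.0 Y7.5
G1 X0.0 Y7.5
G1 X0.0 Y0.0
; layer 3
G0 Z20.7
G0 X0.0 Y0.0
G1 X7.0 Y0.0
G1 X7.0 Y7.5
G1 X0.0 Y7.5
G1 X0.0 Y0.0
M2 ; end

The solid is a rectangular box, roughly 7 × 7.5 mm footprint and 20.7 mm tall. Slicing at Δz = 6.9 mm — 3 equal slices spanning the solid's height, so layer i sits at z = i·h/3 — gives 3 non-empty perimeters. Each is a 4-segment closed polygon; G0 lifts to the layer z and rapids to the start vertex, then G1 traces the edges.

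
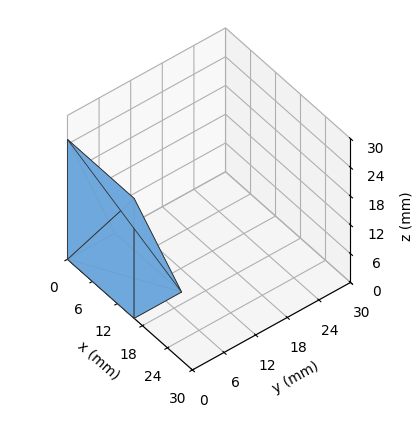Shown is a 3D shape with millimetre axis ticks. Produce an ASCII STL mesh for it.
Reading the render: the shape is a wedge (ramp): 16 × 9 mm base, rising to 25 mm along the y=0 edge and sloping linearly to z=0 at y=9 (dimensions read to the nearest mm from the axis ticks). For the STL, each face is triangulated and given an outward normal.

solid part
  facet normal 0.0000 0.0000 -1.0000
    outer loop
      vertex 16.00 9.00 0.00
      vertex 16.00 0.00 0.00
      vertex 0.00 0.00 0.00
    endloop
  endfacet
  facet normal 0.0000 0.0000 -1.0000
    outer loop
      vertex 0.00 9.00 0.00
      vertex 16.00 9.00 0.00
      vertex 0.00 0.00 0.00
    endloop
  endfacet
  facet normal 0.0000 -1.0000 0.0000
    outer loop
      vertex 0.00 0.00 0.00
      vertex 16.00 0.00 0.00
      vertex 16.00 0.00 25.00
    endloop
  endfacet
  facet normal 0.0000 -1.0000 0.0000
    outer loop
      vertex 0.00 0.00 0.00
      vertex 16.00 0.00 25.00
      vertex 0.00 0.00 25.00
    endloop
  endfacet
  facet normal 0.0000 0.9409 0.3387
    outer loop
      vertex 0.00 0.00 25.00
      vertex 16.00 0.00 25.00
      vertex 16.00 9.00 0.00
    endloop
  endfacet
  facet normal 0.0000 0.9409 0.3387
    outer loop
      vertex 0.00 0.00 25.00
      vertex 16.00 9.00 0.00
      vertex 0.00 9.00 0.00
    endloop
  endfacet
  facet normal -1.0000 0.0000 0.0000
    outer loop
      vertex 0.00 0.00 25.00
      vertex 0.00 9.00 0.00
      vertex 0.00 0.00 0.00
    endloop
  endfacet
  facet normal 1.0000 0.0000 0.0000
    outer loop
      vertex 16.00 0.00 0.00
      vertex 16.00 9.00 0.00
      vertex 16.00 0.00 25.00
    endloop
  endfacet
endsolid part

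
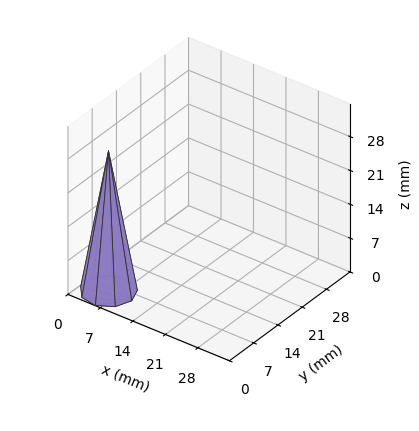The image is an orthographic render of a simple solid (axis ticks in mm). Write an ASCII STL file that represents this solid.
Reading the render: the shape is a regular 9-sided pyramid, base circumscribed radius ≈ 5 mm, apex at z ≈ 29 mm (dimensions read to the nearest mm from the axis ticks). For the STL, each face is triangulated and given an outward normal.

solid part
  facet normal 0.0000 0.0000 -1.0000
    outer loop
      vertex 5.87 9.92 0.00
      vertex 8.83 8.21 0.00
      vertex 10.00 5.00 0.00
    endloop
  endfacet
  facet normal 0.0000 0.0000 -1.0000
    outer loop
      vertex 2.50 9.33 0.00
      vertex 5.87 9.92 0.00
      vertex 10.00 5.00 0.00
    endloop
  endfacet
  facet normal 0.0000 0.0000 -1.0000
    outer loop
      vertex 0.30 6.71 0.00
      vertex 2.50 9.33 0.00
      vertex 10.00 5.00 0.00
    endloop
  endfacet
  facet normal 0.0000 0.0000 -1.0000
    outer loop
      vertex 0.30 3.29 0.00
      vertex 0.30 6.71 0.00
      vertex 10.00 5.00 0.00
    endloop
  endfacet
  facet normal 0.0000 0.0000 -1.0000
    outer loop
      vertex 2.50 0.67 0.00
      vertex 0.30 3.29 0.00
      vertex 10.00 5.00 0.00
    endloop
  endfacet
  facet normal 0.0000 0.0000 -1.0000
    outer loop
      vertex 5.87 0.08 0.00
      vertex 2.50 0.67 0.00
      vertex 10.00 5.00 0.00
    endloop
  endfacet
  facet normal 0.0000 0.0000 -1.0000
    outer loop
      vertex 8.83 1.79 0.00
      vertex 5.87 0.08 0.00
      vertex 10.00 5.00 0.00
    endloop
  endfacet
  facet normal 0.9274 0.3380 0.1599
    outer loop
      vertex 10.00 5.00 0.00
      vertex 8.83 8.21 0.00
      vertex 5.00 5.00 29.00
    endloop
  endfacet
  facet normal 0.4938 0.8548 0.1598
    outer loop
      vertex 8.83 8.21 0.00
      vertex 5.87 9.92 0.00
      vertex 5.00 5.00 29.00
    endloop
  endfacet
  facet normal -0.1702 0.9724 0.1599
    outer loop
      vertex 5.87 9.92 0.00
      vertex 2.50 9.33 0.00
      vertex 5.00 5.00 29.00
    endloop
  endfacet
  facet normal -0.7560 0.6348 0.1599
    outer loop
      vertex 2.50 9.33 0.00
      vertex 0.30 6.71 0.00
      vertex 5.00 5.00 29.00
    endloop
  endfacet
  facet normal -0.9871 0.0000 0.1600
    outer loop
      vertex 0.30 6.71 0.00
      vertex 0.30 3.29 0.00
      vertex 5.00 5.00 29.00
    endloop
  endfacet
  facet normal -0.7560 -0.6348 0.1599
    outer loop
      vertex 0.30 3.29 0.00
      vertex 2.50 0.67 0.00
      vertex 5.00 5.00 29.00
    endloop
  endfacet
  facet normal -0.1702 -0.9724 0.1599
    outer loop
      vertex 2.50 0.67 0.00
      vertex 5.87 0.08 0.00
      vertex 5.00 5.00 29.00
    endloop
  endfacet
  facet normal 0.4938 -0.8548 0.1598
    outer loop
      vertex 5.87 0.08 0.00
      vertex 8.83 1.79 0.00
      vertex 5.00 5.00 29.00
    endloop
  endfacet
  facet normal 0.9274 -0.3380 0.1599
    outer loop
      vertex 8.83 1.79 0.00
      vertex 10.00 5.00 0.00
      vertex 5.00 5.00 29.00
    endloop
  endfacet
endsolid part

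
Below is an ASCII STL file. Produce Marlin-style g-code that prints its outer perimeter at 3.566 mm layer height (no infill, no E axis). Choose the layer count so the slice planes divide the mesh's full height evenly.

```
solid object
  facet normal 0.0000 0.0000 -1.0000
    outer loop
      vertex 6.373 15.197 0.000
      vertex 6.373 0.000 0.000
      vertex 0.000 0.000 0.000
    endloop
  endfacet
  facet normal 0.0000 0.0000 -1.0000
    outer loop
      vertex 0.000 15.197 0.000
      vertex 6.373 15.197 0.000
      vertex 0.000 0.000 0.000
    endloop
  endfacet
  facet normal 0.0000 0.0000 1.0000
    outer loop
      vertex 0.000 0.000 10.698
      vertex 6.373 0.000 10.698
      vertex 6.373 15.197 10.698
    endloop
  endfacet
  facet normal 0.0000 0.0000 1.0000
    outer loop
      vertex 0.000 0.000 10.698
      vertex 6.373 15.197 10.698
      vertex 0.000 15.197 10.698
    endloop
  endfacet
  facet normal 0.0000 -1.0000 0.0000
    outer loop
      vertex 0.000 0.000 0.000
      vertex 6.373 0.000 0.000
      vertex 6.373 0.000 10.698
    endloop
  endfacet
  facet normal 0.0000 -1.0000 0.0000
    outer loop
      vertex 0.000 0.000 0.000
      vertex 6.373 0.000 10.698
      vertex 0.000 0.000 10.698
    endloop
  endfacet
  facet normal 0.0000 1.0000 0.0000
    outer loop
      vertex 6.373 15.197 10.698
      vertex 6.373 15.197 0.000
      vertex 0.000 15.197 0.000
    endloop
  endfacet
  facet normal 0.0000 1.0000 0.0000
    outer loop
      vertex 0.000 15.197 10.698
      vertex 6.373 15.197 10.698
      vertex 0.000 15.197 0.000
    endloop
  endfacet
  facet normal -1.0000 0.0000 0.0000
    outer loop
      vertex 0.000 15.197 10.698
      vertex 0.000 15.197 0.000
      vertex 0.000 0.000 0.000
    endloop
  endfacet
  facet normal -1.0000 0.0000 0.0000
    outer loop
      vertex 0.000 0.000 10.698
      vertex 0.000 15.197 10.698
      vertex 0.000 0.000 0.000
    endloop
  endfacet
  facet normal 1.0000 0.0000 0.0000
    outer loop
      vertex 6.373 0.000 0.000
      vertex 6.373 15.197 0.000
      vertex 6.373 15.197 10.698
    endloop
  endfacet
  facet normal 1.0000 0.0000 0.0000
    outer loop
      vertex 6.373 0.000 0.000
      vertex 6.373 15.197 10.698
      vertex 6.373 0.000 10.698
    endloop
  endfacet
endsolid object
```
; perimeter-only toolpath
G21 ; units = mm
G90 ; absolute positioning
G28 ; home
; layer 1
G0 Z3.566
G0 X0.000 Y0.000
G1 X6.373 Y0.000
G1 X6.373 Y15.197
G1 X0.000 Y15.197
G1 X0.000 Y0.000
; layer 2
G0 Z7.132
G0 X0.000 Y0.000
G1 X6.373 Y0.000
G1 X6.373 Y15.197
G1 X0.000 Y15.197
G1 X0.000 Y0.000
; layer 3
G0 Z10.698
G0 X0.000 Y0.000
G1 X6.373 Y0.000
G1 X6.373 Y15.197
G1 X0.000 Y15.197
G1 X0.000 Y0.000
M2 ; end

The solid is a rectangular box, roughly 6.37 × 15.2 mm footprint and 10.7 mm tall. Slicing at Δz = 3.566 mm — 3 equal slices spanning the solid's height, so layer i sits at z = i·h/3 — gives 3 non-empty perimeters. Each is a 4-segment closed polygon; G0 lifts to the layer z and rapids to the start vertex, then G1 traces the edges.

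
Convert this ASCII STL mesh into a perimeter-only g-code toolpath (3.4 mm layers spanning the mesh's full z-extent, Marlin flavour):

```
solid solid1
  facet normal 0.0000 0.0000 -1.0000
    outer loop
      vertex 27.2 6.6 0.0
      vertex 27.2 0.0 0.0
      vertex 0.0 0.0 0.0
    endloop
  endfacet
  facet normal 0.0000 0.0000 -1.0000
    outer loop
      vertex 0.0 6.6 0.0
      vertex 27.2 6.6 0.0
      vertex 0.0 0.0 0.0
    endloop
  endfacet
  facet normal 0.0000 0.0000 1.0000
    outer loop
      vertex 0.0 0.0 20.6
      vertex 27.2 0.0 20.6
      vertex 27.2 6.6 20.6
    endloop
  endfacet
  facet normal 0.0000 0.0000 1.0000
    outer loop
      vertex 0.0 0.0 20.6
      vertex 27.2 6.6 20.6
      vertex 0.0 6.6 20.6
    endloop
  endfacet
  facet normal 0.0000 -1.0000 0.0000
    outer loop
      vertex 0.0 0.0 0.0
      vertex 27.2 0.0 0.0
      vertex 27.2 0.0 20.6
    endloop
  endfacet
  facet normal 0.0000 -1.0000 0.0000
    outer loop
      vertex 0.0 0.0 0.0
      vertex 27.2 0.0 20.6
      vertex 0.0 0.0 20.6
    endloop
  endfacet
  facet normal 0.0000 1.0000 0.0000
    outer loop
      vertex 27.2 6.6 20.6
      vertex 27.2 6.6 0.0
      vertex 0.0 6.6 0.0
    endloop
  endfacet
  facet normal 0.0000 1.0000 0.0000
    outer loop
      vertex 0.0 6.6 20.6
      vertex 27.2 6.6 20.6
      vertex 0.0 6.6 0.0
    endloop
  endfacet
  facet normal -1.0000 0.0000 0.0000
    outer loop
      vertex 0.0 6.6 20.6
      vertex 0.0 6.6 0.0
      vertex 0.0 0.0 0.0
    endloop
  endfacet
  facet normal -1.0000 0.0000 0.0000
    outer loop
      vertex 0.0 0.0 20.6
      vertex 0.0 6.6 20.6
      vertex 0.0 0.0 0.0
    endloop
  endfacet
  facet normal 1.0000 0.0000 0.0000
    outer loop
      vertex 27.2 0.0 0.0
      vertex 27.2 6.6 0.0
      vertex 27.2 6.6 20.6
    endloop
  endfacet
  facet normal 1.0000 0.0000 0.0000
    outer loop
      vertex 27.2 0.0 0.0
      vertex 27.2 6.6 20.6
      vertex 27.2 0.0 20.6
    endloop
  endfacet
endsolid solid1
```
; perimeter-only toolpath
G21 ; units = mm
G90 ; absolute positioning
G28 ; home
; layer 1
G0 Z3.4
G0 X0.0 Y0.0
G1 X27.2 Y0.0
G1 X27.2 Y6.6
G1 X0.0 Y6.6
G1 X0.0 Y0.0
; layer 2
G0 Z6.9
G0 X0.0 Y0.0
G1 X27.2 Y0.0
G1 X27.2 Y6.6
G1 X0.0 Y6.6
G1 X0.0 Y0.0
; layer 3
G0 Z10.3
G0 X0.0 Y0.0
G1 X27.2 Y0.0
G1 X27.2 Y6.6
G1 X0.0 Y6.6
G1 X0.0 Y0.0
; layer 4
G0 Z13.7
G0 X0.0 Y0.0
G1 X27.2 Y0.0
G1 X27.2 Y6.6
G1 X0.0 Y6.6
G1 X0.0 Y0.0
; layer 5
G0 Z17.2
G0 X0.0 Y0.0
G1 X27.2 Y0.0
G1 X27.2 Y6.6
G1 X0.0 Y6.6
G1 X0.0 Y0.0
; layer 6
G0 Z20.6
G0 X0.0 Y0.0
G1 X27.2 Y0.0
G1 X27.2 Y6.6
G1 X0.0 Y6.6
G1 X0.0 Y0.0
M2 ; end

The solid is a rectangular box, roughly 27.2 × 6.6 mm footprint and 20.6 mm tall. Slicing at Δz = 3.4 mm — 6 equal slices spanning the solid's height, so layer i sits at z = i·h/6 — gives 6 non-empty perimeters. Each is a 4-segment closed polygon; G0 lifts to the layer z and rapids to the start vertex, then G1 traces the edges.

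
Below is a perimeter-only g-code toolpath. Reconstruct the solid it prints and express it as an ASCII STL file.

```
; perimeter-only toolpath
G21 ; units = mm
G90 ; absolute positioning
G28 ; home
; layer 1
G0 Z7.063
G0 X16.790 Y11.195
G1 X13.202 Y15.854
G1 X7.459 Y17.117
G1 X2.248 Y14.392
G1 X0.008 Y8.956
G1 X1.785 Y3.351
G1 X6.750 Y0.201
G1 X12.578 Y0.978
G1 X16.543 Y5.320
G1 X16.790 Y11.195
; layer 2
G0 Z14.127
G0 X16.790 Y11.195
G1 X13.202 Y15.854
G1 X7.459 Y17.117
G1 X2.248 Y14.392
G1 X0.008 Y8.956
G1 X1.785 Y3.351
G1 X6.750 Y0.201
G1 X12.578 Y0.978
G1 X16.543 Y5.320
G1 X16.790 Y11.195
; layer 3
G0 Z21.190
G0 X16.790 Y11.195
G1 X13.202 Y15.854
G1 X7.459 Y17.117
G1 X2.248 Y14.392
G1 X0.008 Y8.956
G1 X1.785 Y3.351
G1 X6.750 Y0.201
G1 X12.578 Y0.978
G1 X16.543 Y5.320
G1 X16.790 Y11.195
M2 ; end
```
solid part
  facet normal 0.0000 0.0000 -1.0000
    outer loop
      vertex 7.459 17.117 0.000
      vertex 13.202 15.854 0.000
      vertex 16.790 11.195 0.000
    endloop
  endfacet
  facet normal 0.0000 0.0000 -1.0000
    outer loop
      vertex 2.248 14.392 0.000
      vertex 7.459 17.117 0.000
      vertex 16.790 11.195 0.000
    endloop
  endfacet
  facet normal 0.0000 0.0000 -1.0000
    outer loop
      vertex 0.008 8.956 0.000
      vertex 2.248 14.392 0.000
      vertex 16.790 11.195 0.000
    endloop
  endfacet
  facet normal 0.0000 0.0000 -1.0000
    outer loop
      vertex 1.785 3.351 0.000
      vertex 0.008 8.956 0.000
      vertex 16.790 11.195 0.000
    endloop
  endfacet
  facet normal 0.0000 0.0000 -1.0000
    outer loop
      vertex 6.750 0.201 0.000
      vertex 1.785 3.351 0.000
      vertex 16.790 11.195 0.000
    endloop
  endfacet
  facet normal 0.0000 0.0000 -1.0000
    outer loop
      vertex 12.578 0.978 0.000
      vertex 6.750 0.201 0.000
      vertex 16.790 11.195 0.000
    endloop
  endfacet
  facet normal 0.0000 0.0000 -1.0000
    outer loop
      vertex 16.543 5.320 0.000
      vertex 12.578 0.978 0.000
      vertex 16.790 11.195 0.000
    endloop
  endfacet
  facet normal 0.0000 0.0000 1.0000
    outer loop
      vertex 16.790 11.195 21.190
      vertex 13.202 15.854 21.190
      vertex 7.459 17.117 21.190
    endloop
  endfacet
  facet normal 0.0000 0.0000 1.0000
    outer loop
      vertex 16.790 11.195 21.190
      vertex 7.459 17.117 21.190
      vertex 2.248 14.392 21.190
    endloop
  endfacet
  facet normal 0.0000 0.0000 1.0000
    outer loop
      vertex 16.790 11.195 21.190
      vertex 2.248 14.392 21.190
      vertex 0.008 8.956 21.190
    endloop
  endfacet
  facet normal 0.0000 0.0000 1.0000
    outer loop
      vertex 16.790 11.195 21.190
      vertex 0.008 8.956 21.190
      vertex 1.785 3.351 21.190
    endloop
  endfacet
  facet normal 0.0000 0.0000 1.0000
    outer loop
      vertex 16.790 11.195 21.190
      vertex 1.785 3.351 21.190
      vertex 6.750 0.201 21.190
    endloop
  endfacet
  facet normal 0.0000 0.0000 1.0000
    outer loop
      vertex 16.790 11.195 21.190
      vertex 6.750 0.201 21.190
      vertex 12.578 0.978 21.190
    endloop
  endfacet
  facet normal 0.0000 0.0000 1.0000
    outer loop
      vertex 16.790 11.195 21.190
      vertex 12.578 0.978 21.190
      vertex 16.543 5.320 21.190
    endloop
  endfacet
  facet normal 0.7923 0.6102 0.0000
    outer loop
      vertex 16.790 11.195 0.000
      vertex 13.202 15.854 0.000
      vertex 13.202 15.854 21.190
    endloop
  endfacet
  facet normal 0.7923 0.6102 0.0000
    outer loop
      vertex 16.790 11.195 0.000
      vertex 13.202 15.854 21.190
      vertex 16.790 11.195 21.190
    endloop
  endfacet
  facet normal 0.2148 0.9767 0.0000
    outer loop
      vertex 13.202 15.854 0.000
      vertex 7.459 17.117 0.000
      vertex 7.459 17.117 21.190
    endloop
  endfacet
  facet normal 0.2148 0.9767 0.0000
    outer loop
      vertex 13.202 15.854 0.000
      vertex 7.459 17.117 21.190
      vertex 13.202 15.854 21.190
    endloop
  endfacet
  facet normal -0.4634 0.8862 0.0000
    outer loop
      vertex 7.459 17.117 0.000
      vertex 2.248 14.392 0.000
      vertex 2.248 14.392 21.190
    endloop
  endfacet
  facet normal -0.4634 0.8862 0.0000
    outer loop
      vertex 7.459 17.117 0.000
      vertex 2.248 14.392 21.190
      vertex 7.459 17.117 21.190
    endloop
  endfacet
  facet normal -0.9246 0.3810 0.0000
    outer loop
      vertex 2.248 14.392 0.000
      vertex 0.008 8.956 0.000
      vertex 0.008 8.956 21.190
    endloop
  endfacet
  facet normal -0.9246 0.3810 0.0000
    outer loop
      vertex 2.248 14.392 0.000
      vertex 0.008 8.956 21.190
      vertex 2.248 14.392 21.190
    endloop
  endfacet
  facet normal -0.9532 -0.3022 0.0000
    outer loop
      vertex 0.008 8.956 0.000
      vertex 1.785 3.351 0.000
      vertex 1.785 3.351 21.190
    endloop
  endfacet
  facet normal -0.9532 -0.3022 0.0000
    outer loop
      vertex 0.008 8.956 0.000
      vertex 1.785 3.351 21.190
      vertex 0.008 8.956 21.190
    endloop
  endfacet
  facet normal -0.5357 -0.8444 0.0000
    outer loop
      vertex 1.785 3.351 0.000
      vertex 6.750 0.201 0.000
      vertex 6.750 0.201 21.190
    endloop
  endfacet
  facet normal -0.5357 -0.8444 0.0000
    outer loop
      vertex 1.785 3.351 0.000
      vertex 6.750 0.201 21.190
      vertex 1.785 3.351 21.190
    endloop
  endfacet
  facet normal 0.1322 -0.9912 0.0000
    outer loop
      vertex 6.750 0.201 0.000
      vertex 12.578 0.978 0.000
      vertex 12.578 0.978 21.190
    endloop
  endfacet
  facet normal 0.1322 -0.9912 0.0000
    outer loop
      vertex 6.750 0.201 0.000
      vertex 12.578 0.978 21.190
      vertex 6.750 0.201 21.190
    endloop
  endfacet
  facet normal 0.7384 -0.6743 0.0000
    outer loop
      vertex 12.578 0.978 0.000
      vertex 16.543 5.320 0.000
      vertex 16.543 5.320 21.190
    endloop
  endfacet
  facet normal 0.7384 -0.6743 0.0000
    outer loop
      vertex 12.578 0.978 0.000
      vertex 16.543 5.320 21.190
      vertex 12.578 0.978 21.190
    endloop
  endfacet
  facet normal 0.9991 -0.0420 0.0000
    outer loop
      vertex 16.543 5.320 0.000
      vertex 16.790 11.195 0.000
      vertex 16.790 11.195 21.190
    endloop
  endfacet
  facet normal 0.9991 -0.0420 0.0000
    outer loop
      vertex 16.543 5.320 0.000
      vertex 16.790 11.195 21.190
      vertex 16.543 5.320 21.190
    endloop
  endfacet
endsolid part

The G0 Z moves step by Δz≈7.063 mm. Every layer's G1 loop is the same polygon, so the solid is a straight extrusion of it from z=0 to z≈21.2. Closing with flat bottom and top caps and triangulating gives 32 facets — a regular 9-sided prism (a cylinder approximated with 9 flat sides), circumscribed radius ≈ 8.6 mm, height ≈ 21.2 mm.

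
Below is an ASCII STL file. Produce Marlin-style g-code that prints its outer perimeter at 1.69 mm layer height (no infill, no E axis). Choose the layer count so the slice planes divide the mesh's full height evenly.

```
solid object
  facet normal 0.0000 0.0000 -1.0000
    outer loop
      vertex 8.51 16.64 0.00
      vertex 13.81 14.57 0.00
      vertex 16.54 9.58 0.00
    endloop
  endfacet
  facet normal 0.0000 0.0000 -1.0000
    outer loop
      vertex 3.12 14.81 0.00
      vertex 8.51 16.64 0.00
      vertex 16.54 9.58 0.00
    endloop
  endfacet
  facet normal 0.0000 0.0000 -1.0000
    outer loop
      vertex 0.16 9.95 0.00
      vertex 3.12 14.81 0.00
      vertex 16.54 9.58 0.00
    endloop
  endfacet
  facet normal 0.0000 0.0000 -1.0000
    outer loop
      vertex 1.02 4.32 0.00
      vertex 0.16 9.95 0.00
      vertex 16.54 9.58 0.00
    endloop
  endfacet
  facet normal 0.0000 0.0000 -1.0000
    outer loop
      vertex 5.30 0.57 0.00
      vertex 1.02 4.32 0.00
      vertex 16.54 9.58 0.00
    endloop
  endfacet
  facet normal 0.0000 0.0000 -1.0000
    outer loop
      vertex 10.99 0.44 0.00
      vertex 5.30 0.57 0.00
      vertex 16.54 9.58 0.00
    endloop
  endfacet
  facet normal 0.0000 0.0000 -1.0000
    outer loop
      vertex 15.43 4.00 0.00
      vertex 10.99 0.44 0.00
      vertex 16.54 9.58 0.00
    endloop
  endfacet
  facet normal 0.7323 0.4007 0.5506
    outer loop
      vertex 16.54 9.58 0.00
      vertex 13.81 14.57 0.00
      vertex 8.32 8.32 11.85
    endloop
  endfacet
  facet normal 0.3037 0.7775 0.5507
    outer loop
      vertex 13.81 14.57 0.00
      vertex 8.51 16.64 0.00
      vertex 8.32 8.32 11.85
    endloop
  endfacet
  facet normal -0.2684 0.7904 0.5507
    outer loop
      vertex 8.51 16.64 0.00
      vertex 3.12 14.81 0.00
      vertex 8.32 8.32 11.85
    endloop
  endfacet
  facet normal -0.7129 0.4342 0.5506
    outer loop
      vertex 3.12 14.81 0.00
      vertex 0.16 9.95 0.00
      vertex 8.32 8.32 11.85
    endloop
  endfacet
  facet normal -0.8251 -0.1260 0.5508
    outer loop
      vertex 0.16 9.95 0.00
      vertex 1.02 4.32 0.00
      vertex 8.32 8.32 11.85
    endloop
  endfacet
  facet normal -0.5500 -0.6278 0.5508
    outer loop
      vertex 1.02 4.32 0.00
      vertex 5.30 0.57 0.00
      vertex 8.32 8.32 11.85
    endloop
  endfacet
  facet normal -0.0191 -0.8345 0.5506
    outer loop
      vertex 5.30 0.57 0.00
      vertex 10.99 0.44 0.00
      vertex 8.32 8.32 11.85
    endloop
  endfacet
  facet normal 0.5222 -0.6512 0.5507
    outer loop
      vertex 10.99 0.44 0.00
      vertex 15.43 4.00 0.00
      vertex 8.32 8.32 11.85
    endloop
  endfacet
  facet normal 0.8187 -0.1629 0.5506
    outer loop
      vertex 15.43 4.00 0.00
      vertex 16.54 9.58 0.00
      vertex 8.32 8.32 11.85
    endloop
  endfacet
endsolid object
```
; perimeter-only toolpath
G21 ; units = mm
G90 ; absolute positioning
G28 ; home
; layer 1
G0 Z1.69
G0 X15.37 Y9.40
G1 X13.03 Y13.68
G1 X8.48 Y15.45
G1 X3.86 Y13.88
G1 X1.33 Y9.72
G1 X2.06 Y4.89
G1 X5.73 Y1.68
G1 X10.61 Y1.57
G1 X14.41 Y4.62
G1 X15.37 Y9.40
; layer 2
G0 Z3.39
G0 X14.19 Y9.22
G1 X12.24 Y12.78
G1 X8.46 Y14.26
G1 X4.61 Y12.96
G1 X2.49 Y9.48
G1 X3.11 Y5.46
G1 X6.16 Y2.78
G1 X10.23 Y2.69
G1 X13.40 Y5.23
G1 X14.19 Y9.22
; layer 3
G0 Z5.08
G0 X13.02 Y9.04
G1 X11.46 Y11.89
G1 X8.43 Y13.07
G1 X5.35 Y12.03
G1 X3.66 Y9.25
G1 X4.15 Y6.03
G1 X6.59 Y3.89
G1 X9.85 Y3.82
G1 X12.38 Y5.85
G1 X13.02 Y9.04
; layer 4
G0 Z6.77
G0 X11.84 Y8.86
G1 X10.67 Y11.00
G1 X8.40 Y11.89
G1 X6.09 Y11.10
G1 X4.82 Y9.02
G1 X5.19 Y6.61
G1 X7.03 Y5.00
G1 X9.46 Y4.94
G1 X11.37 Y6.47
G1 X11.84 Y8.86
; layer 5
G0 Z8.46
G0 X10.67 Y8.68
G1 X9.89 Y10.11
G1 X8.37 Y10.70
G1 X6.83 Y10.17
G1 X5.99 Y8.79
G1 X6.23 Y7.18
G1 X7.46 Y6.11
G1 X9.08 Y6.07
G1 X10.35 Y7.09
G1 X10.67 Y8.68
; layer 6
G0 Z10.16
G0 X9.49 Y8.50
G1 X9.10 Y9.21
G1 X8.35 Y9.51
G1 X7.58 Y9.25
G1 X7.15 Y8.55
G1 X7.28 Y7.75
G1 X7.89 Y7.21
G1 X8.70 Y7.19
G1 X9.34 Y7.70
G1 X9.49 Y8.50
M2 ; end

The solid is a regular 9-sided pyramid, base circumscribed radius ≈ 8.32 mm, apex at z ≈ 11.8 mm. Slicing at Δz = 1.69 mm — 7 equal slices spanning the solid's height, so layer i sits at z = i·h/7 — gives 6 non-empty perimeters. Each is a 9-segment closed polygon; G0 lifts to the layer z and rapids to the start vertex, then G1 traces the edges. The cross-section shrinks linearly with z (the slice at the apex is degenerate and omitted).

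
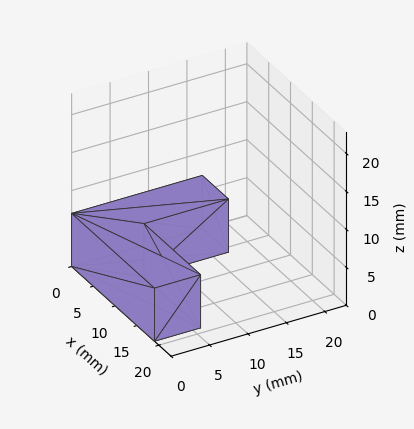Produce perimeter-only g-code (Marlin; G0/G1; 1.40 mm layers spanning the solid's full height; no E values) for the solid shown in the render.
Reading the render: the shape is an L-shaped prism: outer 19 × 17 mm, arm thicknesses ≈ 6 mm (horizontal) and 6 mm (vertical), extruded 7 mm in z (dimensions read to the nearest mm from the axis ticks). For the g-code, the solid's height is divided into equal slices at the stated Δz and each level perimeter traced with G1 moves after a G0 lift.

; perimeter-only toolpath
G21 ; units = mm
G90 ; absolute positioning
G28 ; home
; layer 1
G0 Z1.40
G0 X0.00 Y0.00
G1 X19.00 Y0.00
G1 X19.00 Y6.00
G1 X6.00 Y6.00
G1 X6.00 Y17.00
G1 X0.00 Y17.00
G1 X0.00 Y0.00
; layer 2
G0 Z2.80
G0 X0.00 Y0.00
G1 X19.00 Y0.00
G1 X19.00 Y6.00
G1 X6.00 Y6.00
G1 X6.00 Y17.00
G1 X0.00 Y17.00
G1 X0.00 Y0.00
; layer 3
G0 Z4.20
G0 X0.00 Y0.00
G1 X19.00 Y0.00
G1 X19.00 Y6.00
G1 X6.00 Y6.00
G1 X6.00 Y17.00
G1 X0.00 Y17.00
G1 X0.00 Y0.00
; layer 4
G0 Z5.60
G0 X0.00 Y0.00
G1 X19.00 Y0.00
G1 X19.00 Y6.00
G1 X6.00 Y6.00
G1 X6.00 Y17.00
G1 X0.00 Y17.00
G1 X0.00 Y0.00
; layer 5
G0 Z7.00
G0 X0.00 Y0.00
G1 X19.00 Y0.00
G1 X19.00 Y6.00
G1 X6.00 Y6.00
G1 X6.00 Y17.00
G1 X0.00 Y17.00
G1 X0.00 Y0.00
M2 ; end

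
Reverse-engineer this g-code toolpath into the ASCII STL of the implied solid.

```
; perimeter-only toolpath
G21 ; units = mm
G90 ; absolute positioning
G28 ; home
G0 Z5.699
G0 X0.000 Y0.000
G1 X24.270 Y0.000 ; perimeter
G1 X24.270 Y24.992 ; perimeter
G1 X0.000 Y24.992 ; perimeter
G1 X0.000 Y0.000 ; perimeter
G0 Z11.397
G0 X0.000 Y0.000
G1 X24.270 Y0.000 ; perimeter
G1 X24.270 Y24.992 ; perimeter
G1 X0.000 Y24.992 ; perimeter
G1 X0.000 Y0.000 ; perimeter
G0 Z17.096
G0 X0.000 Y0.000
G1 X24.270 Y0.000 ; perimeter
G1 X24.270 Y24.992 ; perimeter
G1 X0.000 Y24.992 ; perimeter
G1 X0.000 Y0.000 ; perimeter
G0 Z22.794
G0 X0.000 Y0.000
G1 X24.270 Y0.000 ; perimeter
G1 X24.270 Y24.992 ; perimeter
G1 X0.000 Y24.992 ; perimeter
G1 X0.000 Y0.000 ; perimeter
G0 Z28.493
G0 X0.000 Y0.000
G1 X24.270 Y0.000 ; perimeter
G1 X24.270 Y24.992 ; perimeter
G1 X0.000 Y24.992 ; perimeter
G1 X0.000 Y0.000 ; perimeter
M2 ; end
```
solid part
  facet normal 0.0000 0.0000 -1.0000
    outer loop
      vertex 24.270 24.992 0.000
      vertex 24.270 0.000 0.000
      vertex 0.000 0.000 0.000
    endloop
  endfacet
  facet normal 0.0000 0.0000 -1.0000
    outer loop
      vertex 0.000 24.992 0.000
      vertex 24.270 24.992 0.000
      vertex 0.000 0.000 0.000
    endloop
  endfacet
  facet normal 0.0000 0.0000 1.0000
    outer loop
      vertex 0.000 0.000 28.493
      vertex 24.270 0.000 28.493
      vertex 24.270 24.992 28.493
    endloop
  endfacet
  facet normal 0.0000 0.0000 1.0000
    outer loop
      vertex 0.000 0.000 28.493
      vertex 24.270 24.992 28.493
      vertex 0.000 24.992 28.493
    endloop
  endfacet
  facet normal 0.0000 -1.0000 0.0000
    outer loop
      vertex 0.000 0.000 0.000
      vertex 24.270 0.000 0.000
      vertex 24.270 0.000 28.493
    endloop
  endfacet
  facet normal 0.0000 -1.0000 0.0000
    outer loop
      vertex 0.000 0.000 0.000
      vertex 24.270 0.000 28.493
      vertex 0.000 0.000 28.493
    endloop
  endfacet
  facet normal 0.0000 1.0000 0.0000
    outer loop
      vertex 24.270 24.992 28.493
      vertex 24.270 24.992 0.000
      vertex 0.000 24.992 0.000
    endloop
  endfacet
  facet normal 0.0000 1.0000 0.0000
    outer loop
      vertex 0.000 24.992 28.493
      vertex 24.270 24.992 28.493
      vertex 0.000 24.992 0.000
    endloop
  endfacet
  facet normal -1.0000 0.0000 0.0000
    outer loop
      vertex 0.000 24.992 28.493
      vertex 0.000 24.992 0.000
      vertex 0.000 0.000 0.000
    endloop
  endfacet
  facet normal -1.0000 0.0000 0.0000
    outer loop
      vertex 0.000 0.000 28.493
      vertex 0.000 24.992 28.493
      vertex 0.000 0.000 0.000
    endloop
  endfacet
  facet normal 1.0000 0.0000 0.0000
    outer loop
      vertex 24.270 0.000 0.000
      vertex 24.270 24.992 0.000
      vertex 24.270 24.992 28.493
    endloop
  endfacet
  facet normal 1.0000 0.0000 0.0000
    outer loop
      vertex 24.270 0.000 0.000
      vertex 24.270 24.992 28.493
      vertex 24.270 0.000 28.493
    endloop
  endfacet
endsolid part

The G0 Z moves step by Δz≈5.699 mm. Every layer's G1 loop is the same polygon, so the solid is a straight extrusion of it from z=0 to z≈28.5. Closing with flat bottom and top caps and triangulating gives 12 facets — a rectangular box, roughly 24.3 × 25 mm footprint and 28.5 mm tall.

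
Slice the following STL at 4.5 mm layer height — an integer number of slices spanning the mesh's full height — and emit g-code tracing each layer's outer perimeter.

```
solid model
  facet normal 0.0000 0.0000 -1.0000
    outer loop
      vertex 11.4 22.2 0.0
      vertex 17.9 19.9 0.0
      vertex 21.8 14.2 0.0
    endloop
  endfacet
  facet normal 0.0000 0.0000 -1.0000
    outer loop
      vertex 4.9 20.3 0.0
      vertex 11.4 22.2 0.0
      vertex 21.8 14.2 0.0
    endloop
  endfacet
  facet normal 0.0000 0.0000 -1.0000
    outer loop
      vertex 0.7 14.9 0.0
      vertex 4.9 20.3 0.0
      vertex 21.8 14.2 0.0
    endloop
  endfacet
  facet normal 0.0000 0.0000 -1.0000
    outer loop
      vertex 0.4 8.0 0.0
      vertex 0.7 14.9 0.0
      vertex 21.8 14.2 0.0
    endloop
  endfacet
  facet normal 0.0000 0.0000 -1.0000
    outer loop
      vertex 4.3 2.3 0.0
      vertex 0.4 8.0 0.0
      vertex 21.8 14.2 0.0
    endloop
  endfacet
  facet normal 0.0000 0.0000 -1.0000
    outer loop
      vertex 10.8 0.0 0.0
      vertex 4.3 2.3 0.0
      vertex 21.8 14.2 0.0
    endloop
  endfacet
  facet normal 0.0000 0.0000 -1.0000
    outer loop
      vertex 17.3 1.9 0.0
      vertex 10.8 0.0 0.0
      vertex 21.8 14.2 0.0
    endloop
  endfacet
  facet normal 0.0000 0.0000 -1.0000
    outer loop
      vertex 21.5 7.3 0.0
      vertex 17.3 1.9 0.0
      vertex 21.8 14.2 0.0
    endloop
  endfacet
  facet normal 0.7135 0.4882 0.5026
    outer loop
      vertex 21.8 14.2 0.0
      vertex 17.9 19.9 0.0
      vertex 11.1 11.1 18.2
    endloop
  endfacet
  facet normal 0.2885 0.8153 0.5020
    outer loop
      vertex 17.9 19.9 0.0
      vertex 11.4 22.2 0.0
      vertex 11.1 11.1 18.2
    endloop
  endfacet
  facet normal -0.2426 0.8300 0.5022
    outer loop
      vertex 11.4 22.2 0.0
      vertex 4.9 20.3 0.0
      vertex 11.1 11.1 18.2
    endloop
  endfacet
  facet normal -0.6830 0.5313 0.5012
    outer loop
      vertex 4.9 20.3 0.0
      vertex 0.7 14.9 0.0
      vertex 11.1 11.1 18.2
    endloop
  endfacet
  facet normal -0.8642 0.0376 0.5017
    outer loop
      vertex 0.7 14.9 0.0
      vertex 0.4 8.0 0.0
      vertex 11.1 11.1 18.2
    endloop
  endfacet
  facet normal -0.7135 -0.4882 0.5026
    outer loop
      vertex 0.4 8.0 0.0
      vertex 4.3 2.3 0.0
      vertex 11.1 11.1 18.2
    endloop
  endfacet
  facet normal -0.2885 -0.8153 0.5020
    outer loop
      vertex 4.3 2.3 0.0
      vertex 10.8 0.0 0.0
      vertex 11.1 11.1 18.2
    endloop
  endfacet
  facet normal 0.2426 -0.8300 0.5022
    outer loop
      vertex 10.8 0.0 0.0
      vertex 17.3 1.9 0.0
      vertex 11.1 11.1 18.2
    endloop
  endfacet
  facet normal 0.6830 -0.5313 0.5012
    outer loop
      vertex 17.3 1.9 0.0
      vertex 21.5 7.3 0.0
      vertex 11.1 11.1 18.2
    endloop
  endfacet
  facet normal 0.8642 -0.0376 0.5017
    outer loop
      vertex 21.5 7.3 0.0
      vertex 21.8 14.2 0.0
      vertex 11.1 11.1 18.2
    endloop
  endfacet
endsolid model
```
; perimeter-only toolpath
G21 ; units = mm
G90 ; absolute positioning
G28 ; home
; layer 1
G0 Z4.5
G0 X19.1 Y13.4
G1 X16.2 Y17.7
G1 X11.3 Y19.4
G1 X6.5 Y18.0
G1 X3.3 Y14.0
G1 X3.1 Y8.8
G1 X6.0 Y4.5
G1 X10.9 Y2.8
G1 X15.8 Y4.2
G1 X18.9 Y8.2
G1 X19.1 Y13.4
; layer 2
G0 Z9.1
G0 X16.4 Y12.6
G1 X14.5 Y15.5
G1 X11.2 Y16.6
G1 X8.0 Y15.7
G1 X5.9 Y13.0
G1 X5.8 Y9.6
G1 X7.7 Y6.7
G1 X10.9 Y5.5
G1 X14.2 Y6.5
G1 X16.3 Y9.2
G1 X16.4 Y12.6
; layer 3
G0 Z13.6
G0 X13.8 Y11.9
G1 X12.8 Y13.3
G1 X11.2 Y13.9
G1 X9.5 Y13.4
G1 X8.5 Y12.0
G1 X8.4 Y10.3
G1 X9.4 Y8.9
G1 X11.0 Y8.3
G1 X12.6 Y8.8
G1 X13.7 Y10.1
G1 X13.8 Y11.9
M2 ; end

The solid is a regular 10-sided pyramid, base circumscribed radius ≈ 11.1 mm, apex at z ≈ 18.2 mm. Slicing at Δz = 4.5 mm — 4 equal slices spanning the solid's height, so layer i sits at z = i·h/4 — gives 3 non-empty perimeters. Each is a 10-segment closed polygon; G0 lifts to the layer z and rapids to the start vertex, then G1 traces the edges. The cross-section shrinks linearly with z (the slice at the apex is degenerate and omitted).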